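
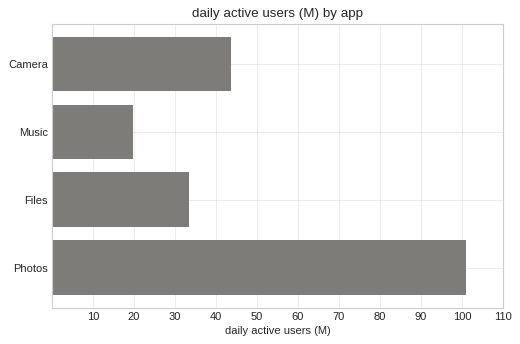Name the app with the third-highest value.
Top 4: Photos ≈ 100, Camera ≈ 40, Files ≈ 30, Music ≈ 20.

Files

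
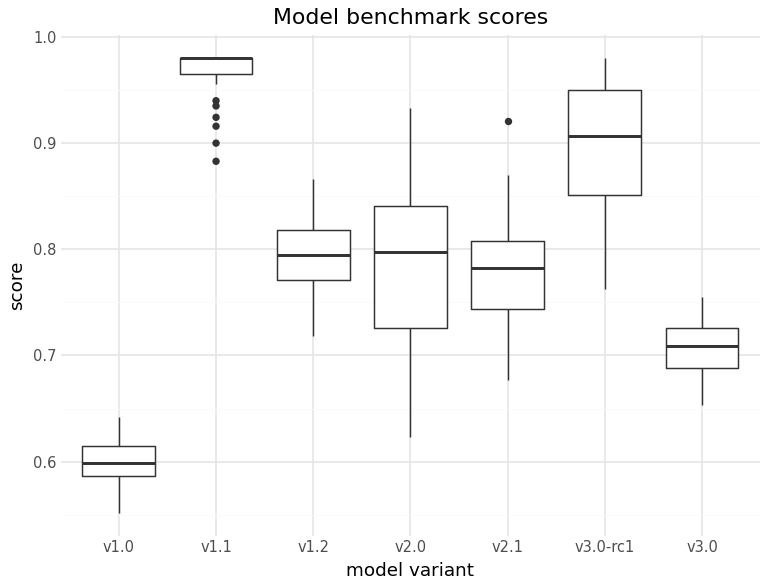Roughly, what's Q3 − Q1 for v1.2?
≈ 0.05

Q3 ≈ 0.80, Q1 ≈ 0.75; IQR ≈ 0.05.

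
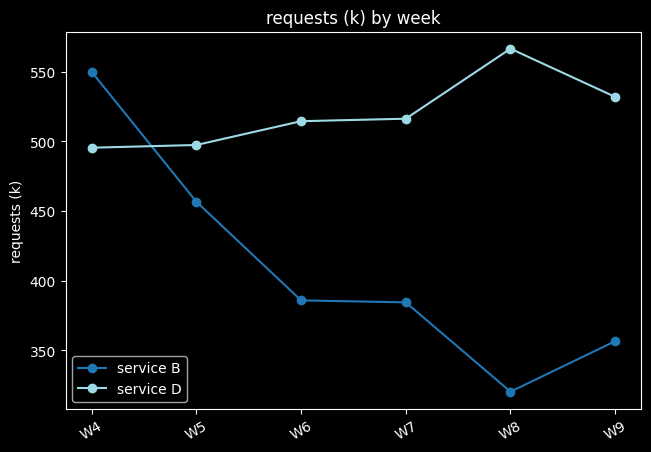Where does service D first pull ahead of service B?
W5

W4: service D ≈ 500 vs service B ≈ 550 (not yet); W5: service D ≈ 500 vs service B ≈ 450 (first crossover).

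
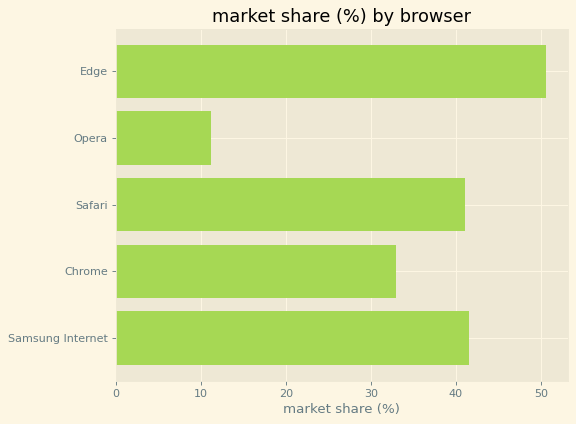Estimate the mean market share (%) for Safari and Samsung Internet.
≈ 40

(40 + 40) / 2 ≈ 40.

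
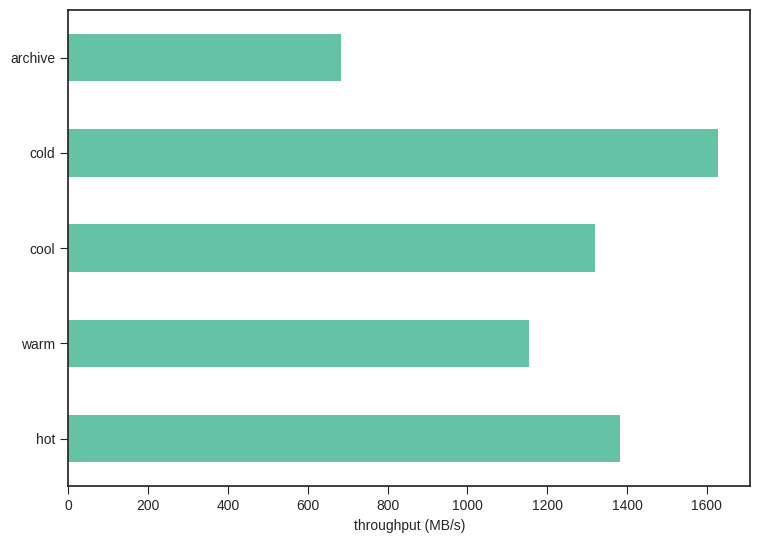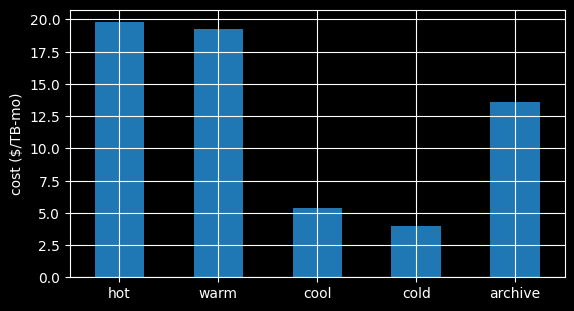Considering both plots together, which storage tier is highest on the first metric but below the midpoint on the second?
Chart 2 median cost ($/TB-mo) ≈ 14; below-median storage tiers: cool, cold. Among those, cold has the highest throughput (MB/s) (≈ 1600).

cold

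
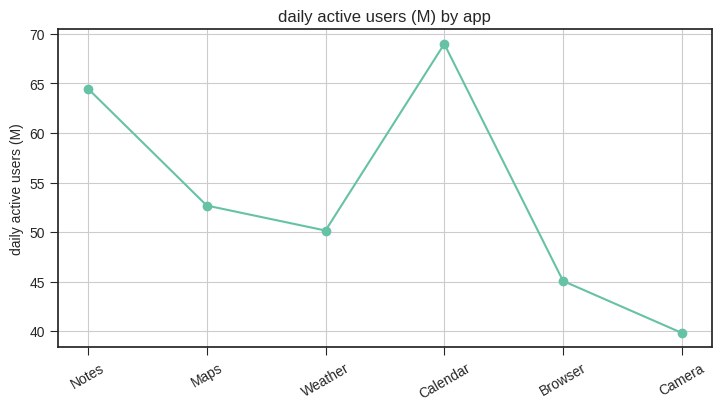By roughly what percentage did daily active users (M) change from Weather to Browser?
≈ -10%

Weather ≈ 50, Browser ≈ 45; (45 − 50) / 50 ≈ -10%.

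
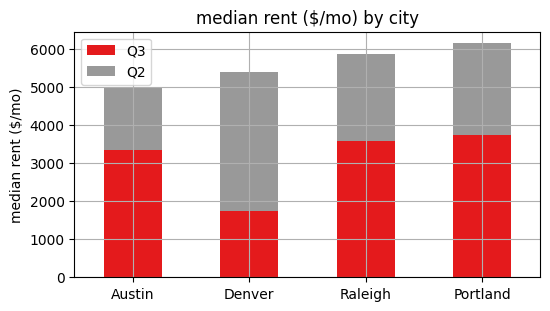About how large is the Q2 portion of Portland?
≈ 2000

Q2 top ≈ 6000, bottom ≈ 4000; segment ≈ 2000.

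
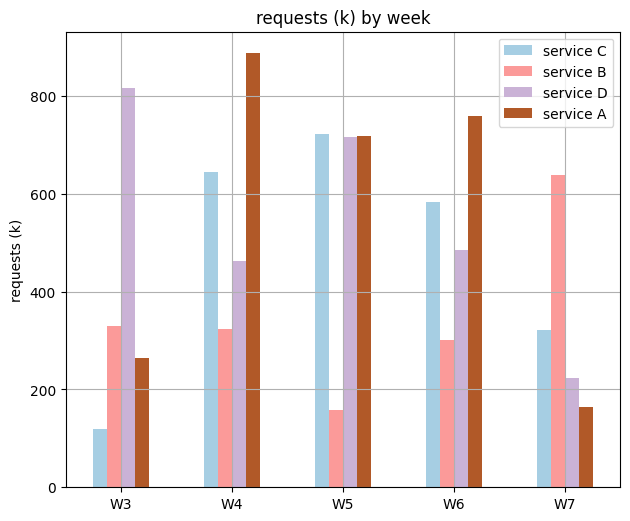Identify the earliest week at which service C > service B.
W4

W3: service C ≈ 100 vs service B ≈ 300 (not yet); W4: service C ≈ 600 vs service B ≈ 300 (first crossover).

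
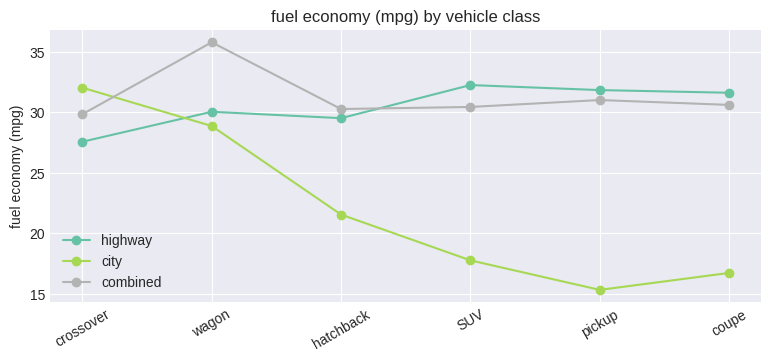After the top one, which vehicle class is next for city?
wagon

Top 3 for city: crossover ≈ 32, wagon ≈ 28, hatchback ≈ 22.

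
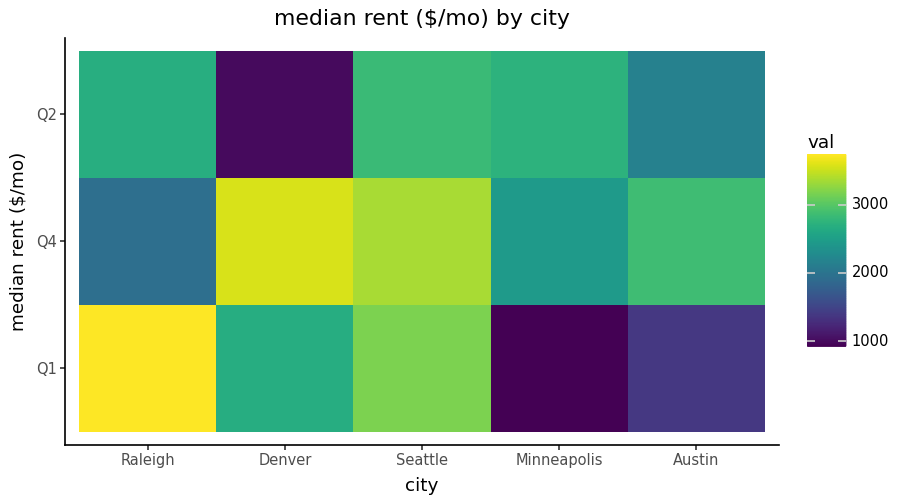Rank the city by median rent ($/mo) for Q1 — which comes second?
Seattle

Top 3 for Q1: Raleigh ≈ 3500, Seattle ≈ 3000, Denver ≈ 2500.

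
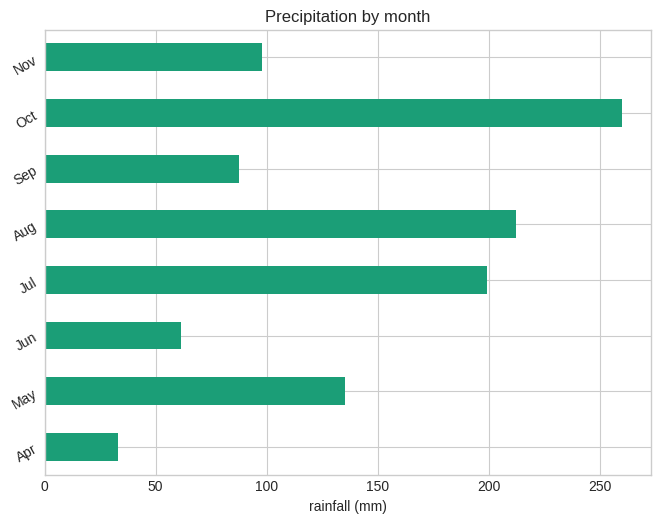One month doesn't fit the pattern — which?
Oct

Oct ≈ 250; the rest sit between ≈ 25 and ≈ 225.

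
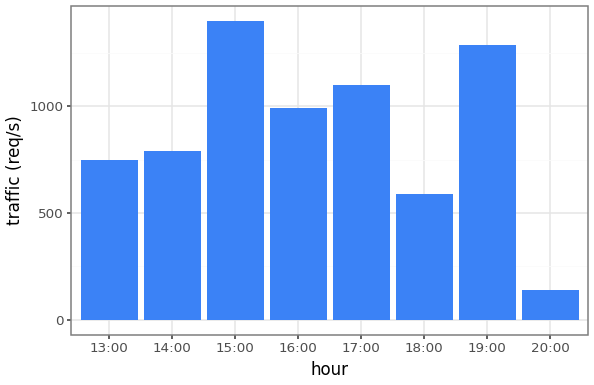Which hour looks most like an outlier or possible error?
20:00 ≈ 200; the rest sit between ≈ 600 and ≈ 1400.

20:00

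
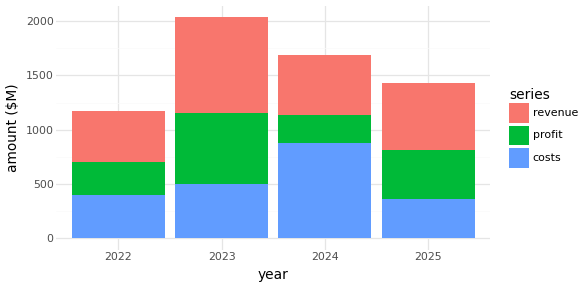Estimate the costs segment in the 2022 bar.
≈ 400

costs top ≈ 400, bottom ≈ 0; segment ≈ 400.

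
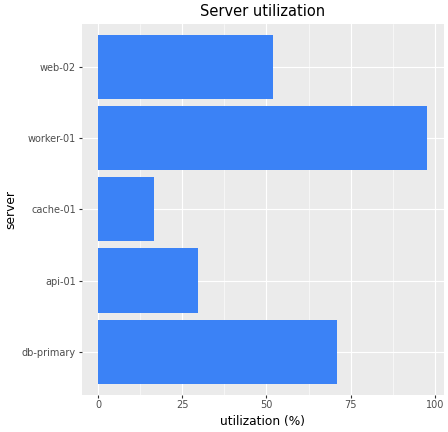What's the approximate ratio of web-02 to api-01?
web-02 ≈ 50, api-01 ≈ 30; 50/30 ≈ 1.67.

≈ 1.67×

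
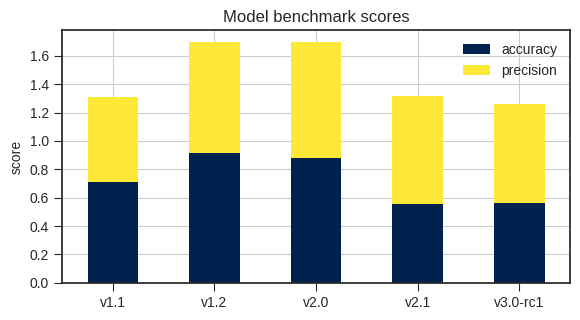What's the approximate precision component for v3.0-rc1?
≈ 0.6

precision top ≈ 1.2, bottom ≈ 0.6; segment ≈ 0.6.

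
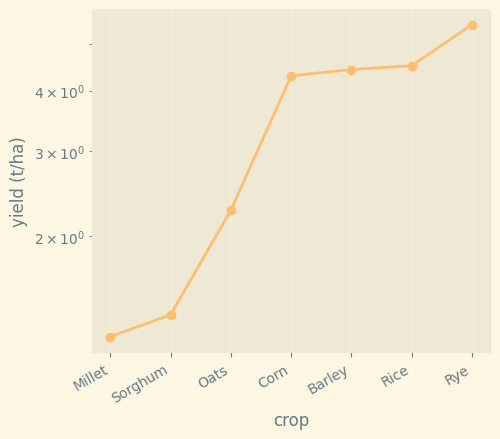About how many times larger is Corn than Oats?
Corn ≈ 4.5, Oats ≈ 2.5; 4.5/2.5 ≈ 1.8.

≈ 1.8×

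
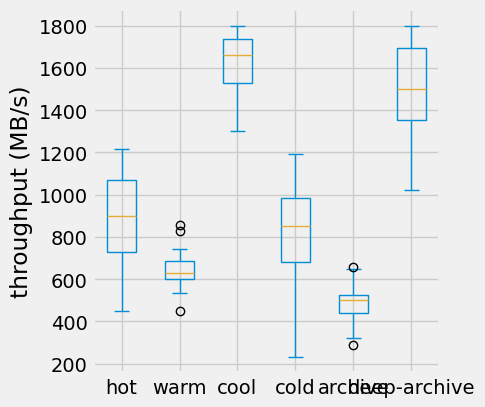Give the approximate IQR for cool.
Q3 ≈ 1700, Q1 ≈ 1500; IQR ≈ 200.

≈ 200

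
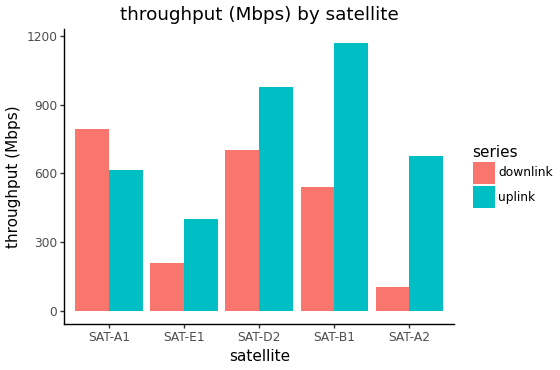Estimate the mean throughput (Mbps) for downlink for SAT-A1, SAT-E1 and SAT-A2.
≈ 367

(800 + 200 + 100) / 3 ≈ 367.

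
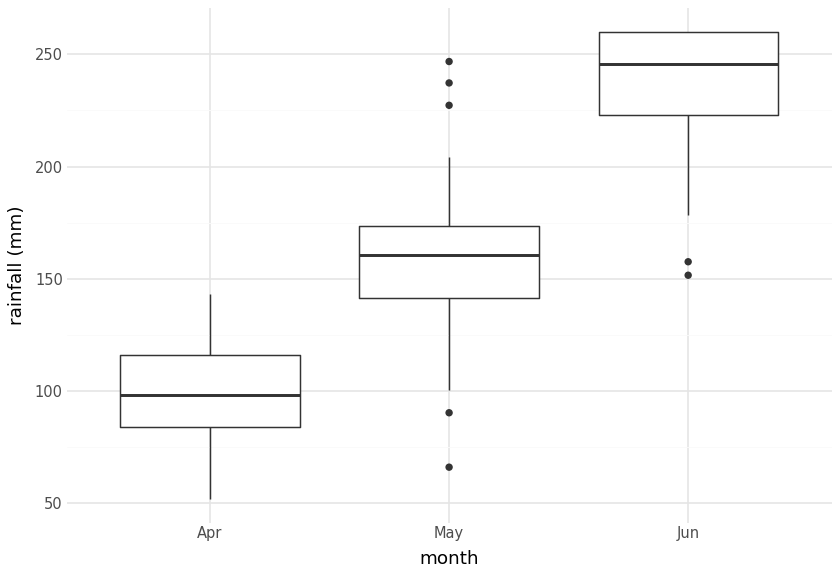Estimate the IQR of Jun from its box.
≈ 40

Q3 ≈ 260, Q1 ≈ 220; IQR ≈ 40.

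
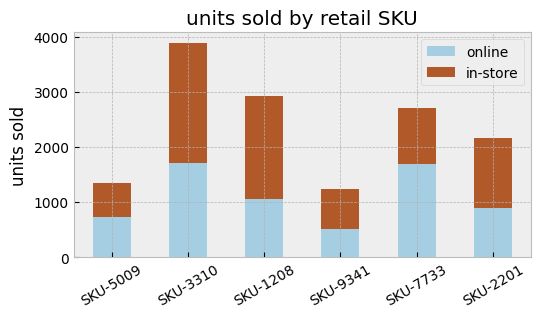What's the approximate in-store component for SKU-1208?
in-store top ≈ 3000, bottom ≈ 1000; segment ≈ 2000.

≈ 2000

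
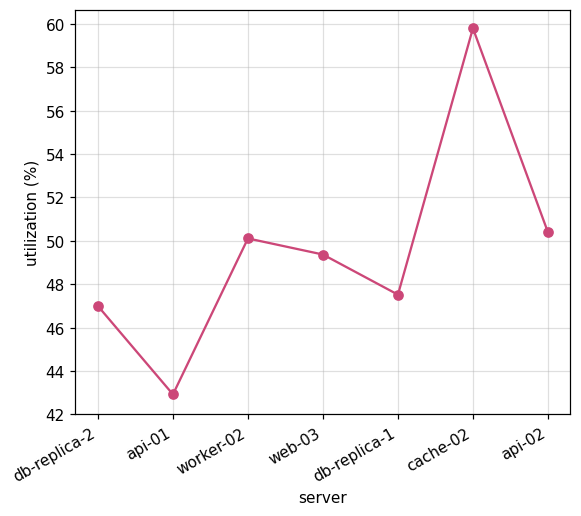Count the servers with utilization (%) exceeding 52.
1

Above 52: cache-02.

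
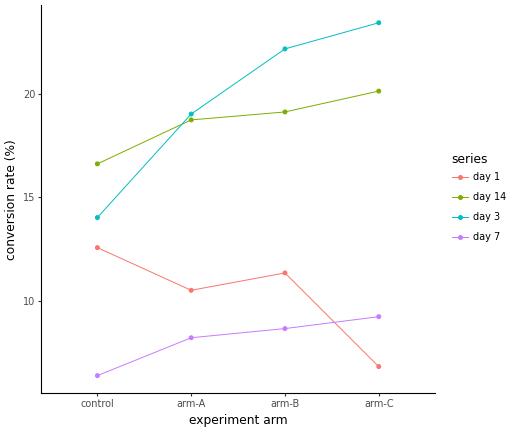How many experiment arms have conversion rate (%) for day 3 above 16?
Above 16: arm-A, arm-B, arm-C.

3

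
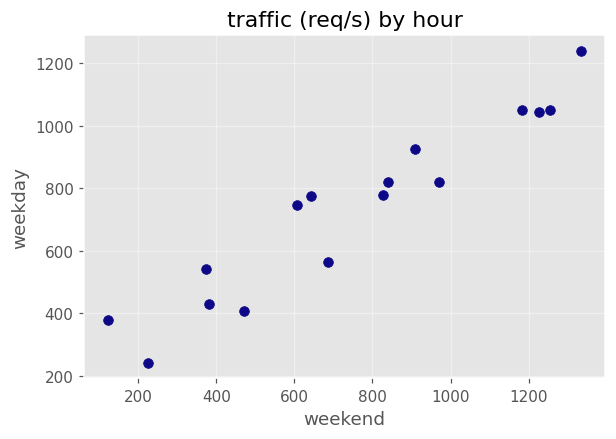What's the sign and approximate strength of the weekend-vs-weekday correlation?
Points are positively correlated; strong (|r| ≈ 1.0).

positive, strong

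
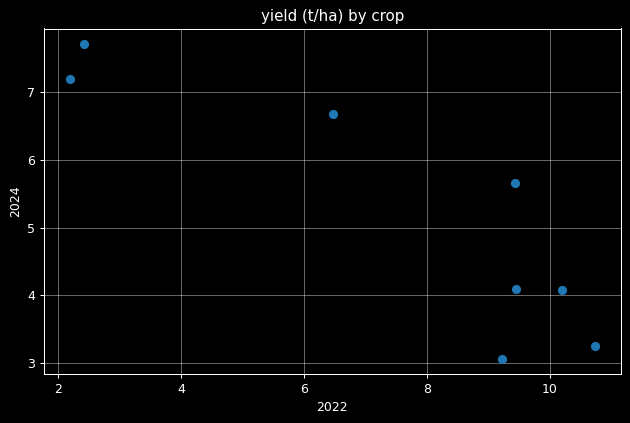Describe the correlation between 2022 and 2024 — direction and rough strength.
negative, strong

Points are negatively correlated; strong (|r| ≈ 0.9).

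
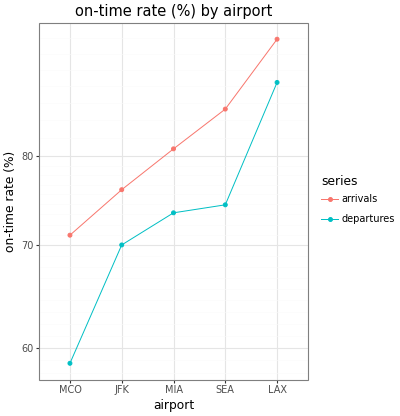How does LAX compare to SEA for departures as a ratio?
LAX ≈ 90, SEA ≈ 75; 90/75 ≈ 1.2.

≈ 1.2×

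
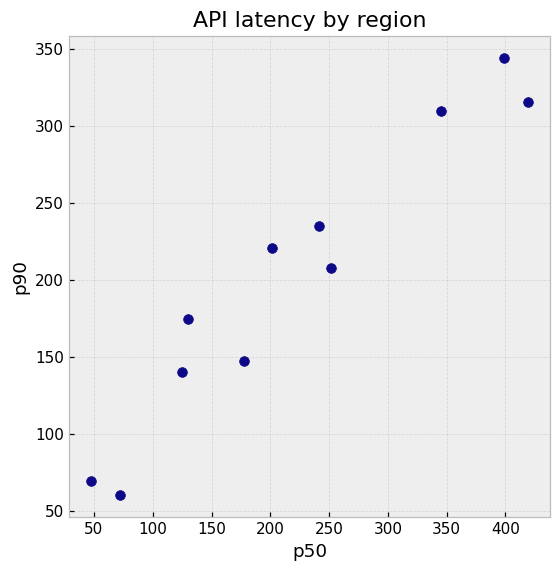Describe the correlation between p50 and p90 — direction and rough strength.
positive, strong

Points are positively correlated; strong (|r| ≈ 1.0).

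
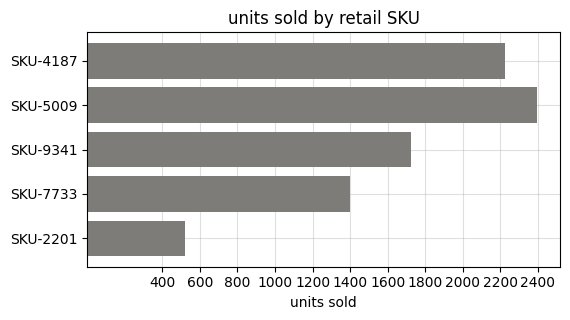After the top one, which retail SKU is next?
SKU-4187

Top 3: SKU-5009 ≈ 2400, SKU-4187 ≈ 2200, SKU-9341 ≈ 1800.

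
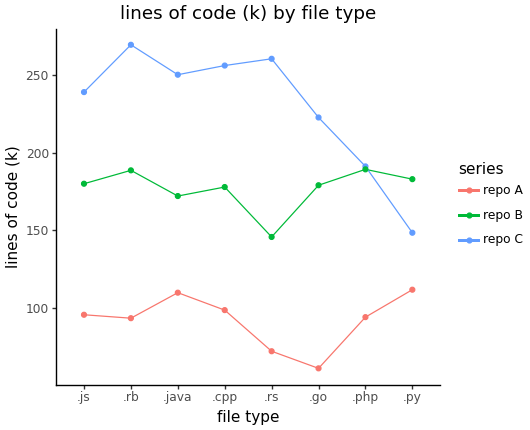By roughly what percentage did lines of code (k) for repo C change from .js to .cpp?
.js ≈ 240, .cpp ≈ 260; (260 − 240) / 240 ≈ +8.3%.

≈ +8.3%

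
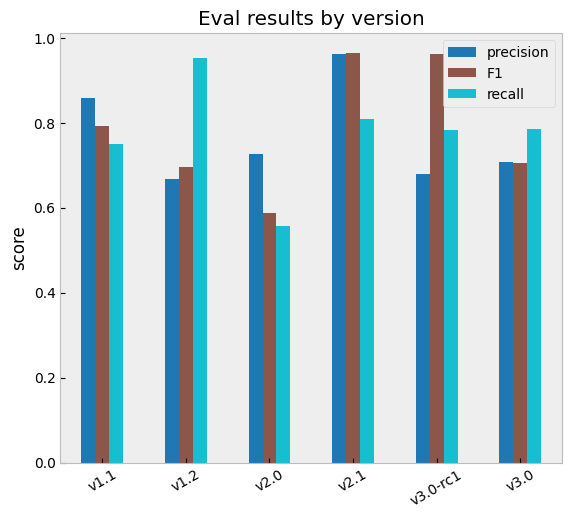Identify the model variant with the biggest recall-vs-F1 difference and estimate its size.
v1.2: recall ≈ 1.0, F1 ≈ 0.7 → gap ≈ 0.3. Next-largest (v3.0-rc1) is only ≈ 0.2.

v1.2, ≈ 0.3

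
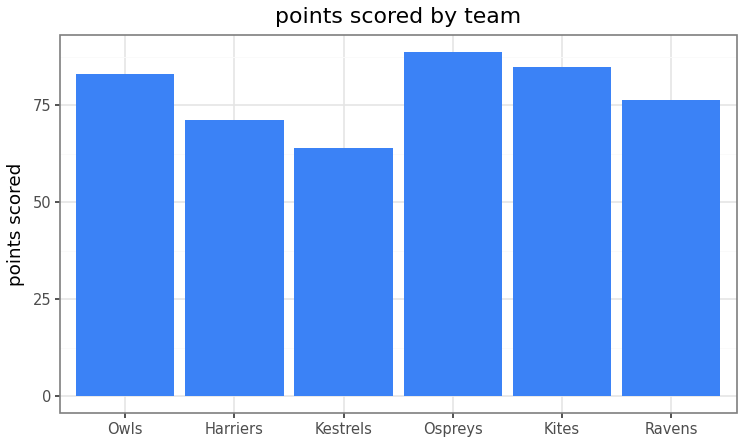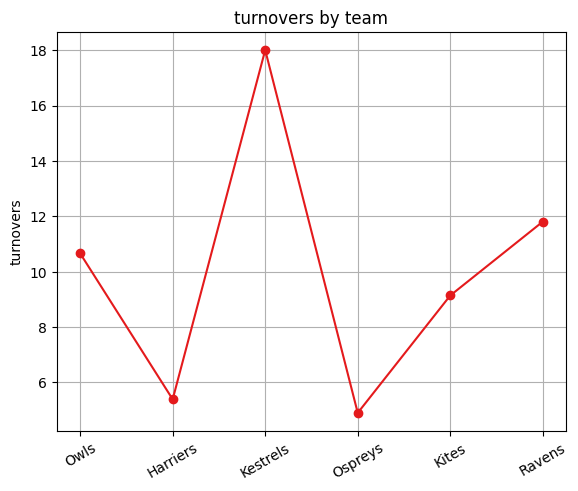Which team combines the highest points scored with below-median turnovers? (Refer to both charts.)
Chart 2 median turnovers ≈ 10; below-median teams: Harriers, Ospreys, Kites. Among those, Ospreys has the highest points scored (≈ 90).

Ospreys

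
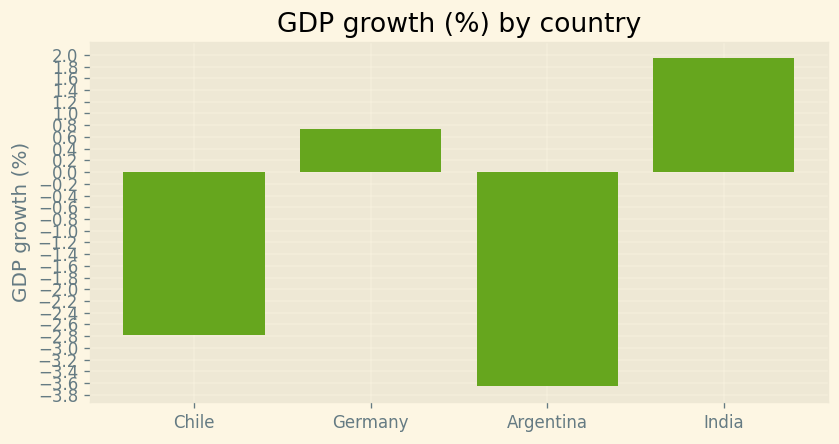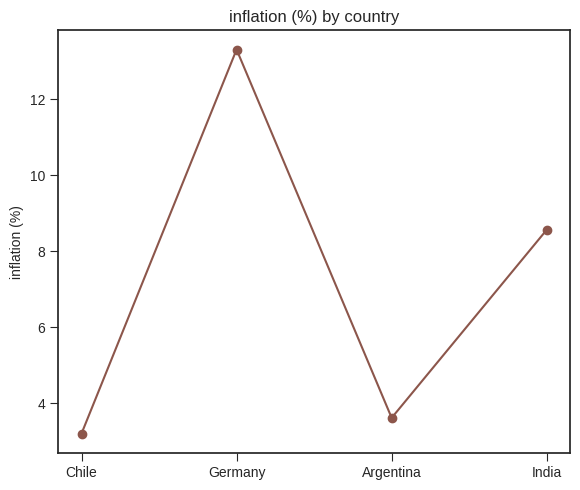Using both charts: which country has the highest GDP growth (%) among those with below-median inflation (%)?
Chart 2 median inflation (%) ≈ 6; below-median countries: Chile, Argentina. Among those, Chile has the highest GDP growth (%) (≈ -2.8).

Chile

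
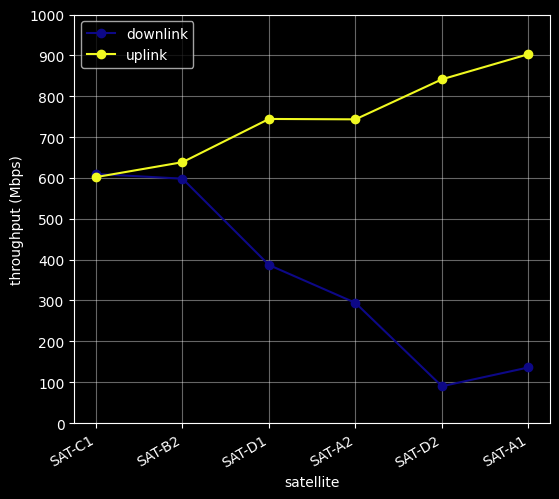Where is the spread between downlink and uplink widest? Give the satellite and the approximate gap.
SAT-A1: downlink ≈ 100, uplink ≈ 900 → gap ≈ 800. Next-largest (SAT-D2) is only ≈ 700.

SAT-A1, ≈ 800 Mbps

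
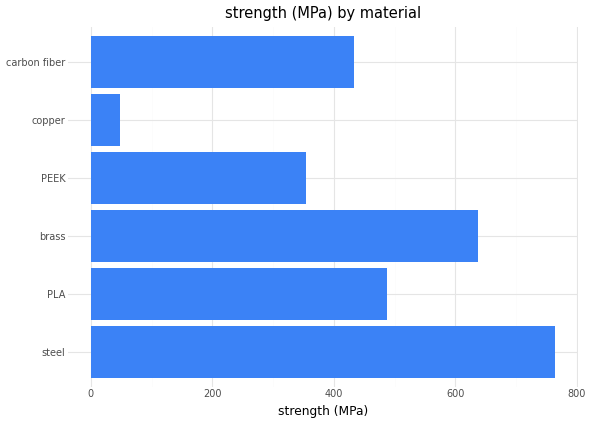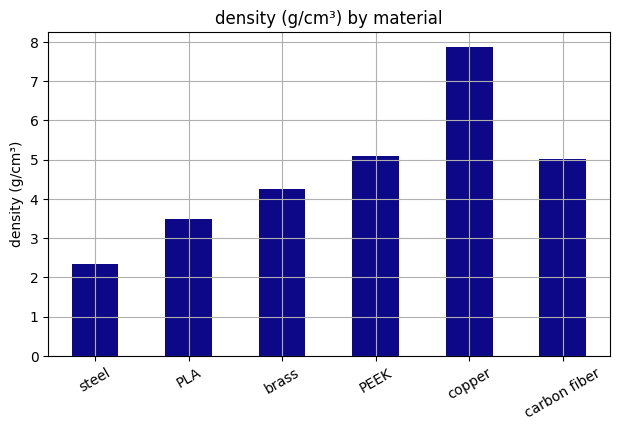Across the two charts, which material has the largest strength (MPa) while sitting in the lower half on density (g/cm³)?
steel

Chart 2 median density (g/cm³) ≈ 5; below-median materials: steel, PLA, brass. Among those, steel has the highest strength (MPa) (≈ 800).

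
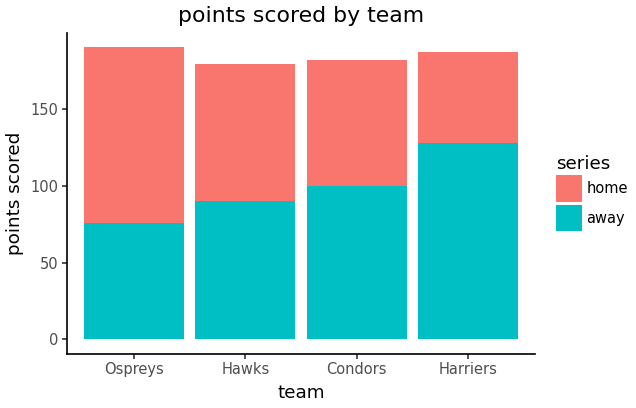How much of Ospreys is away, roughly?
away top ≈ 80, bottom ≈ 0; segment ≈ 80.

≈ 80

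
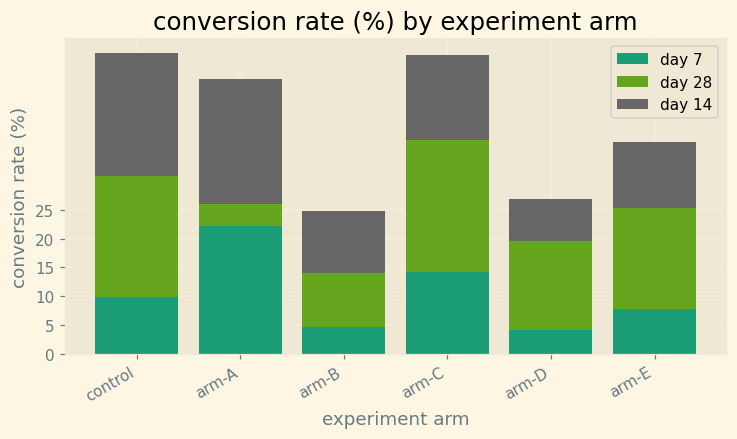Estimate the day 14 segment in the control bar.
≈ 20

day 14 top ≈ 50, bottom ≈ 30; segment ≈ 20.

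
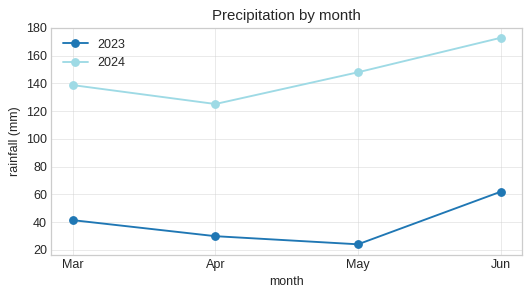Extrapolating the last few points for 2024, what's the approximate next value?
Last three: 120, 140, 180 → slope ≈ 30/step → next ≈ 210.

≈ 210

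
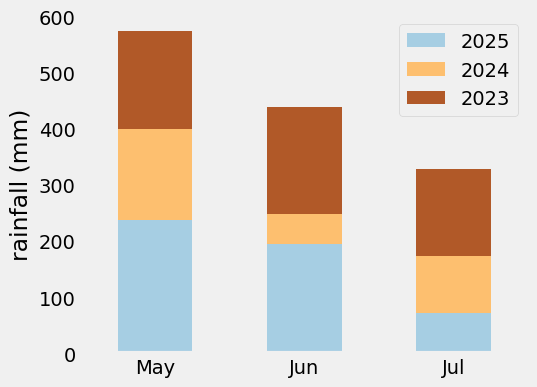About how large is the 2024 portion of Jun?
≈ 50

2024 top ≈ 250, bottom ≈ 200; segment ≈ 50.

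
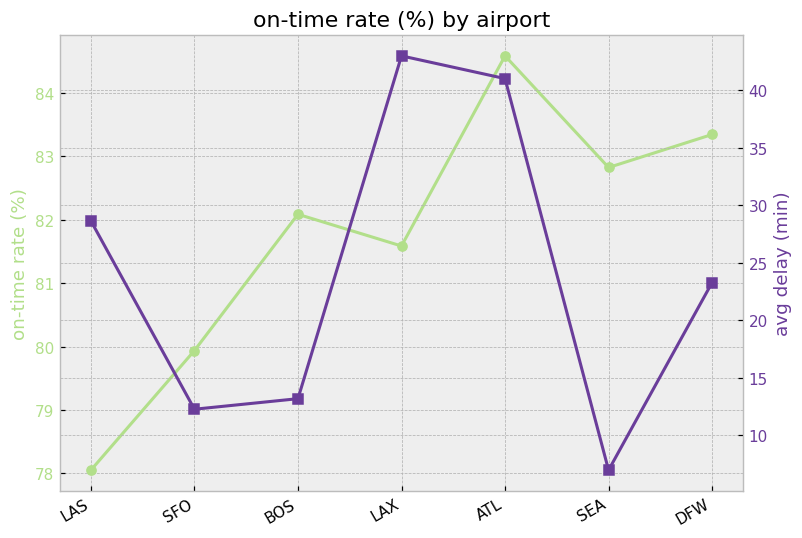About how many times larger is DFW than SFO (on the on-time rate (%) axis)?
DFW ≈ 83, SFO ≈ 80; 83/80 ≈ 1.04.

≈ 1.04×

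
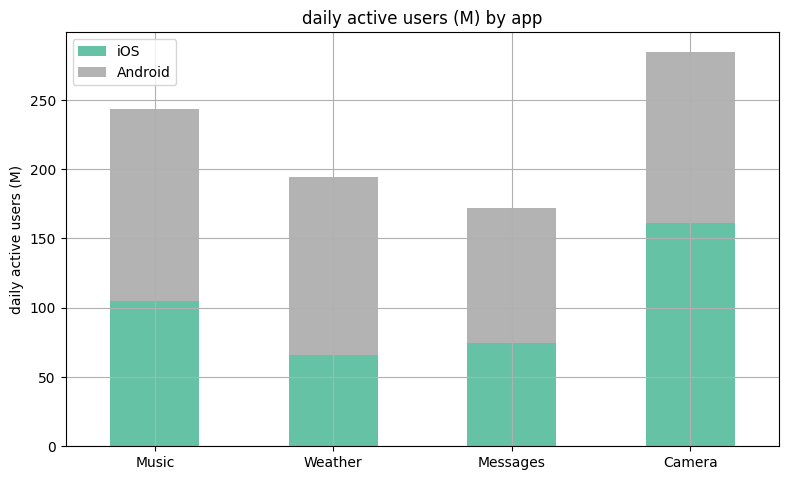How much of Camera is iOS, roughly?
iOS top ≈ 150, bottom ≈ 0; segment ≈ 150.

≈ 150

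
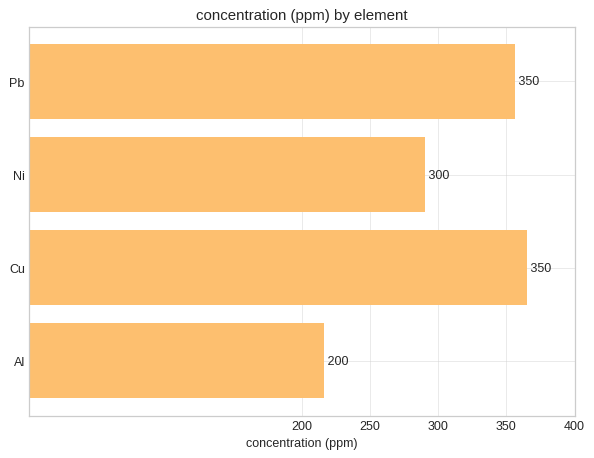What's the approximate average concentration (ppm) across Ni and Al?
(300 + 200) / 2 ≈ 250.

≈ 250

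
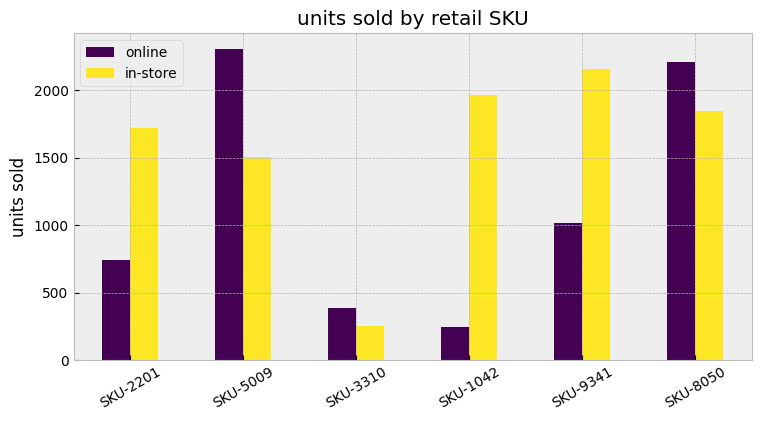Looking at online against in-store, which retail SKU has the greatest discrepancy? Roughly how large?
SKU-1042: online ≈ 200, in-store ≈ 2000 → gap ≈ 1800. Next-largest (SKU-9341) is only ≈ 1200.

SKU-1042, ≈ 1800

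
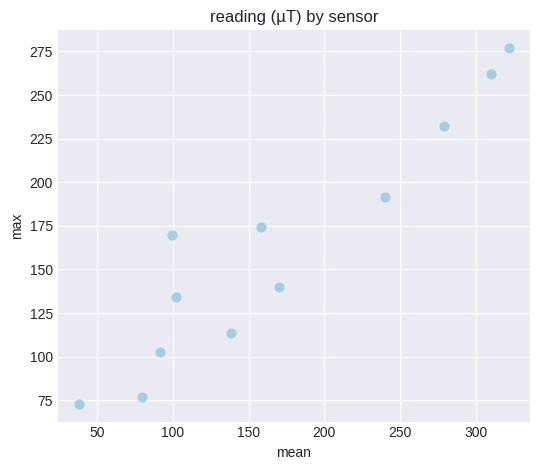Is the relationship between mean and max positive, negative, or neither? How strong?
positive, strong

Points are positively correlated; strong (|r| ≈ 0.9).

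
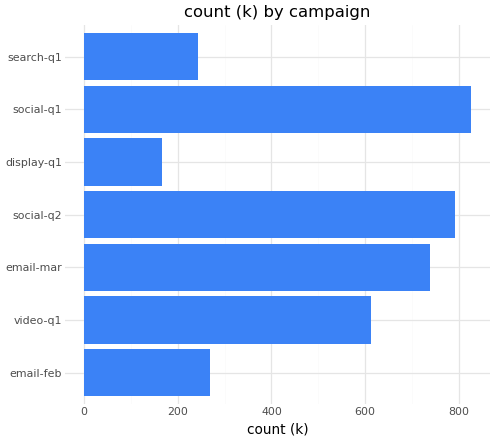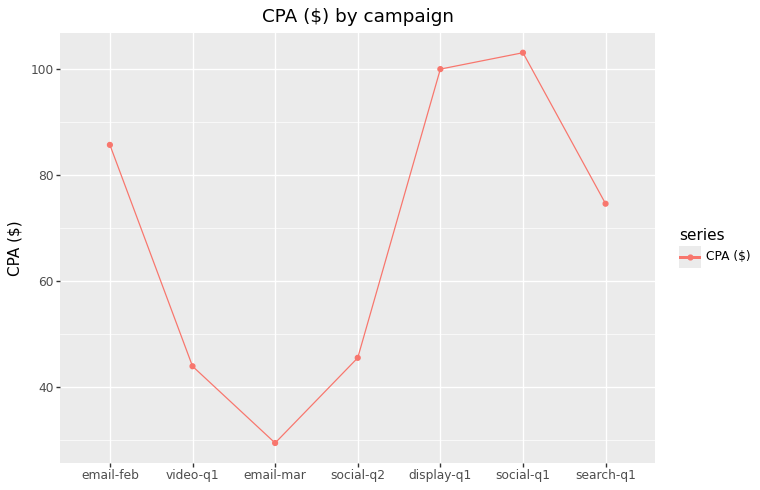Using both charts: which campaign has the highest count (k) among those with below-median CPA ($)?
social-q2

Chart 2 median CPA ($) ≈ 70; below-median campaigns: video-q1, email-mar, social-q2. Among those, social-q2 has the highest count (k) (≈ 800).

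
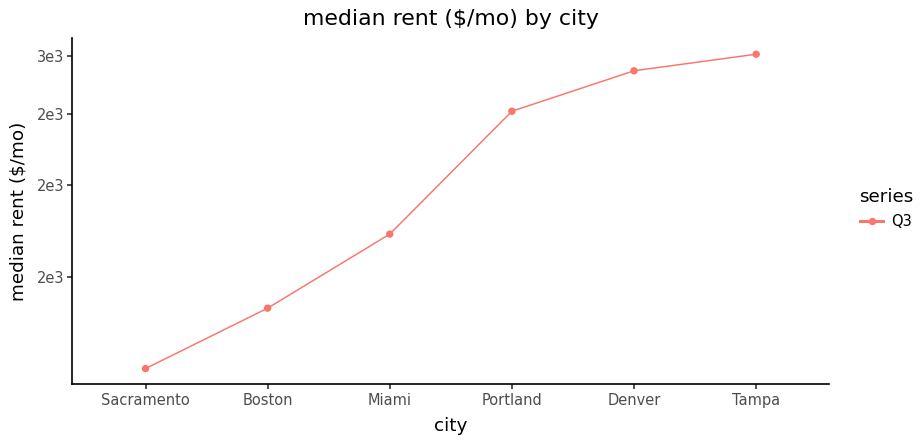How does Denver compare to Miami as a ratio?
≈ 1.56×

Denver ≈ 2800, Miami ≈ 1800; 2800/1800 ≈ 1.56.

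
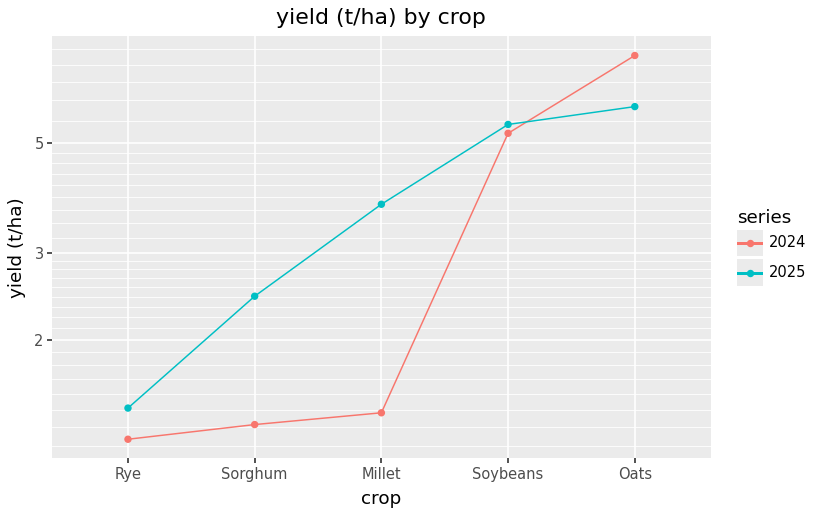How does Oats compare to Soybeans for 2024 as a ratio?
≈ 1.6×

Oats ≈ 8, Soybeans ≈ 5; 8/5 ≈ 1.6.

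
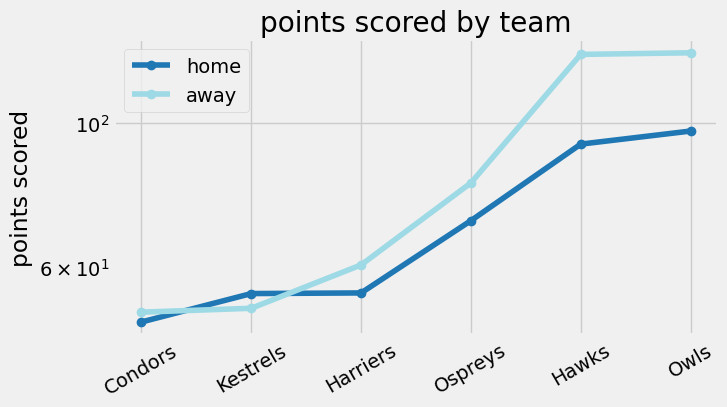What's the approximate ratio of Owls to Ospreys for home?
Owls ≈ 100, Ospreys ≈ 70; 100/70 ≈ 1.43.

≈ 1.43×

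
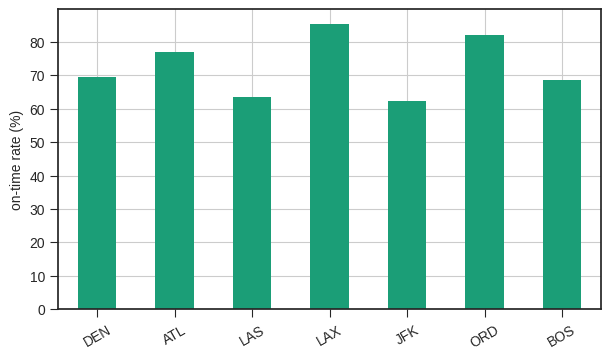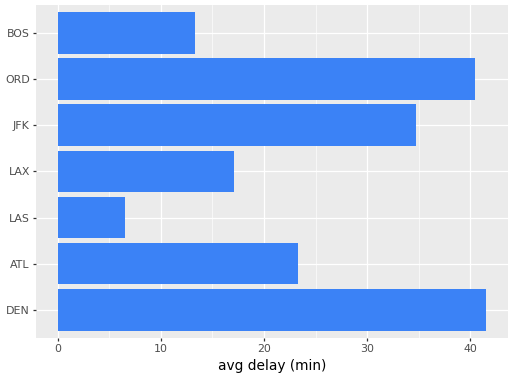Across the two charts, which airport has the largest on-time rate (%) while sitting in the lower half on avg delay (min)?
LAX

Chart 2 median avg delay (min) ≈ 25; below-median airports: LAS, LAX, BOS. Among those, LAX has the highest on-time rate (%) (≈ 90).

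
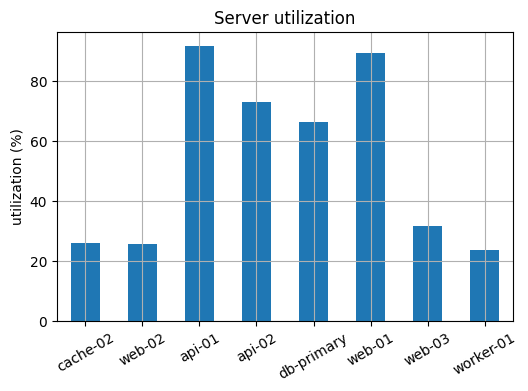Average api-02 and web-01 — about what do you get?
≈ 80

(70 + 90) / 2 ≈ 80.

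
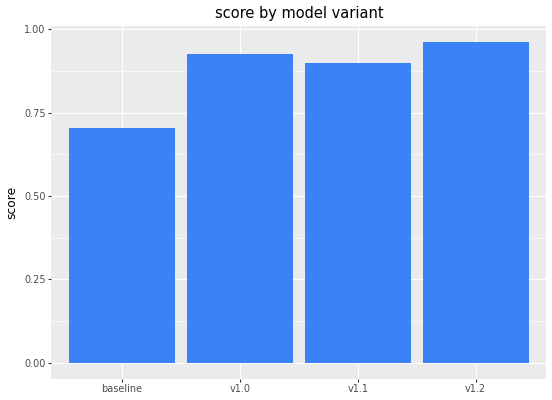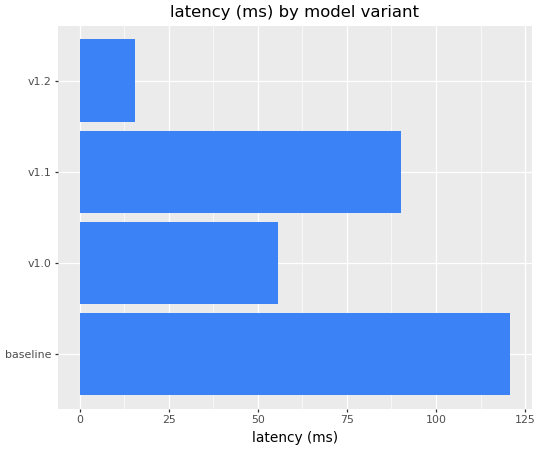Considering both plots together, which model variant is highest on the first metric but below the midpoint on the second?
v1.2

Chart 2 median latency (ms) ≈ 80; below-median model variants: v1.0, v1.2. Among those, v1.2 has the highest score (≈ 1).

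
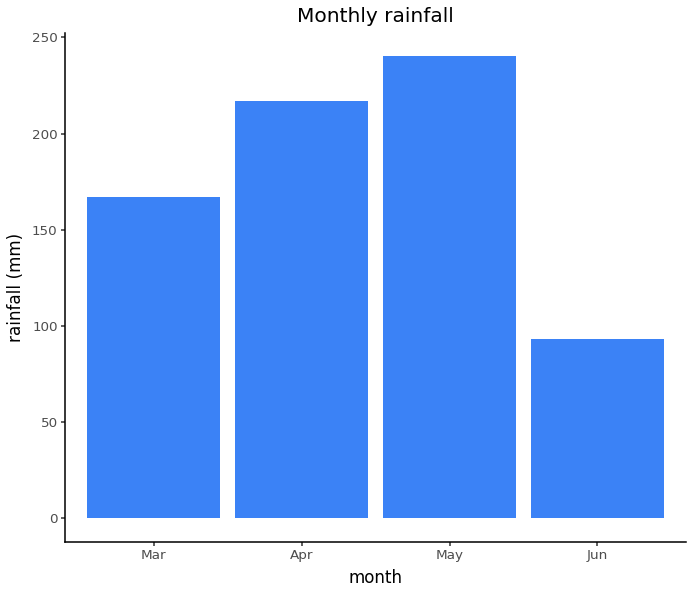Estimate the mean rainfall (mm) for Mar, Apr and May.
≈ 217

(175 + 225 + 250) / 3 ≈ 217.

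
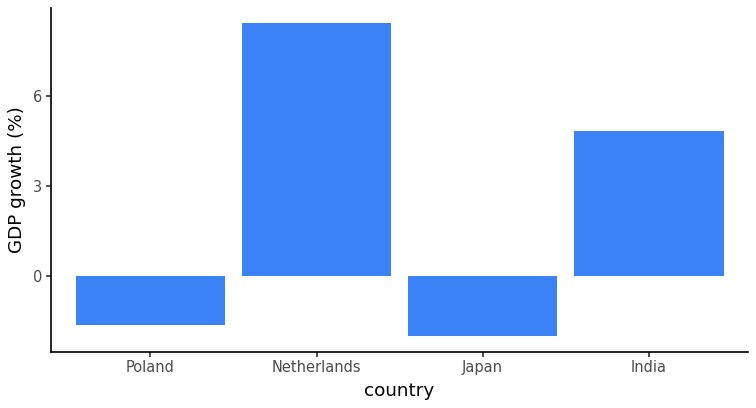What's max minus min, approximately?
≈ 10

Max Netherlands ≈ 8, min Japan ≈ -2; range ≈ 10.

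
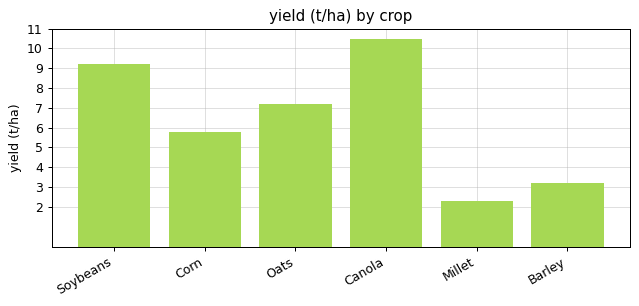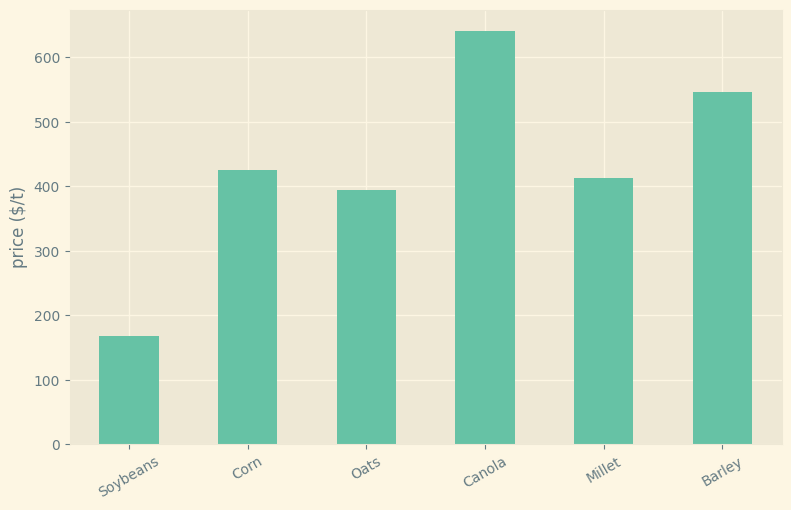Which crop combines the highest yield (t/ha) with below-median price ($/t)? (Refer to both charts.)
Soybeans

Chart 2 median price ($/t) ≈ 400; below-median crops: Soybeans, Oats, Millet. Among those, Soybeans has the highest yield (t/ha) (≈ 9).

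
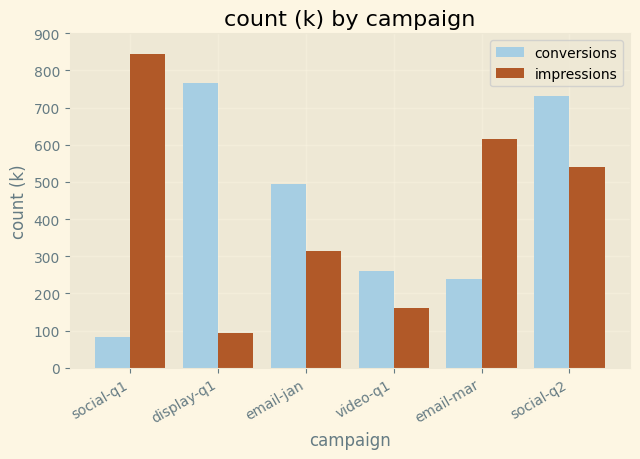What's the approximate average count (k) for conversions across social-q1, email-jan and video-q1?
≈ 300

(100 + 500 + 300) / 3 ≈ 300.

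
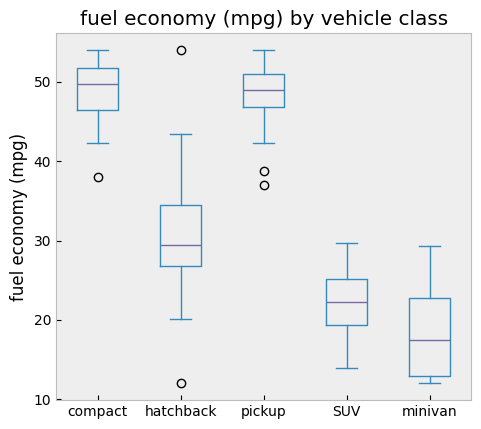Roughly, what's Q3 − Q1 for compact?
≈ 5

Q3 ≈ 50, Q1 ≈ 45; IQR ≈ 5.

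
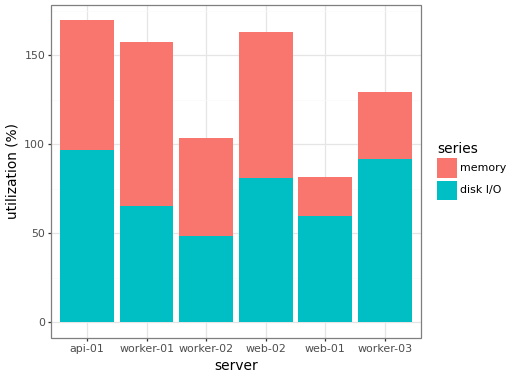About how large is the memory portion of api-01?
≈ 60

memory top ≈ 160, bottom ≈ 100; segment ≈ 60.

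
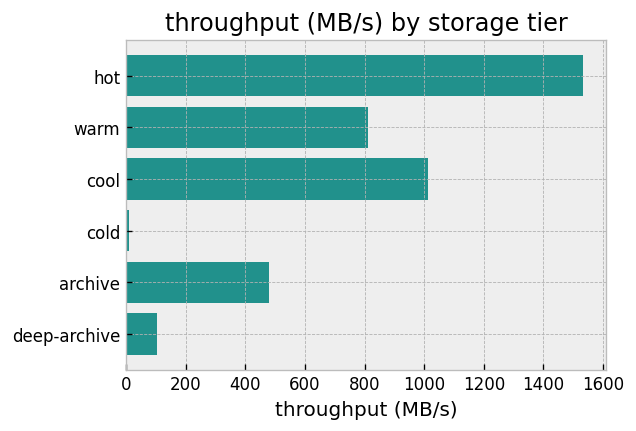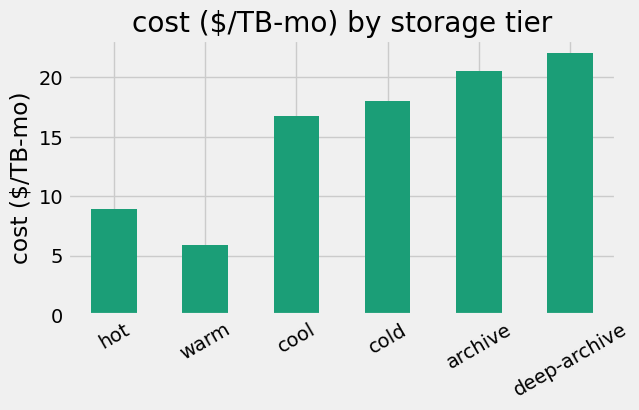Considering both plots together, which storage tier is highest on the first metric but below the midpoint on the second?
Chart 2 median cost ($/TB-mo) ≈ 15; below-median storage tiers: hot, warm, cool. Among those, hot has the highest throughput (MB/s) (≈ 1600).

hot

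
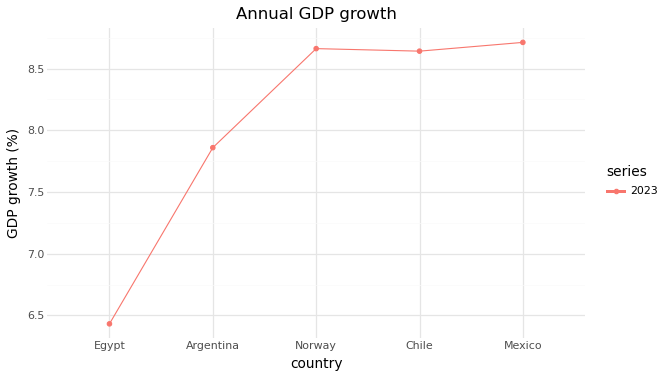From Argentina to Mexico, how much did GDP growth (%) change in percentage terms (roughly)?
Argentina ≈ 7.8, Mexico ≈ 8.8; (8.8 − 7.8) / 7.8 ≈ +12.8%.

≈ +12.8%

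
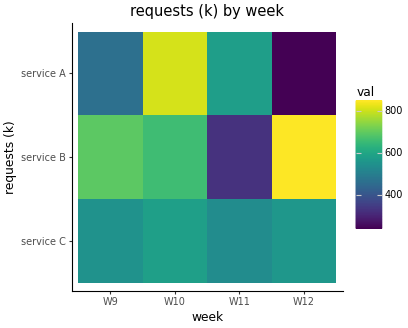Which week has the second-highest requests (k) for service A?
Top 3 for service A: W10 ≈ 800, W11 ≈ 600, W9 ≈ 500.

W11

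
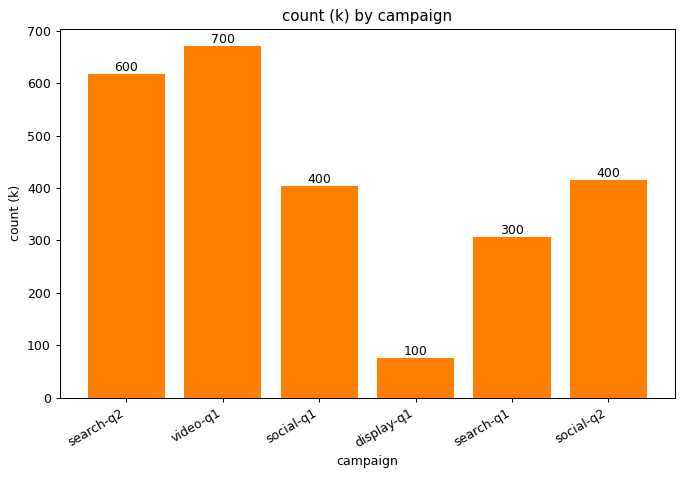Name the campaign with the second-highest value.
Top 3: video-q1 ≈ 700, search-q2 ≈ 600, social-q2 ≈ 400.

search-q2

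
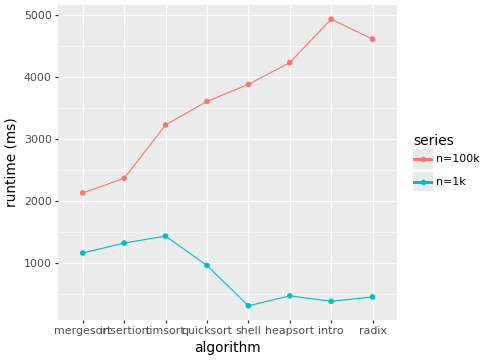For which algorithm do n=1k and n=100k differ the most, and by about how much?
intro, ≈ 4500 ms

intro: n=1k ≈ 500, n=100k ≈ 5000 → gap ≈ 4500. Next-largest (radix) is only ≈ 4000.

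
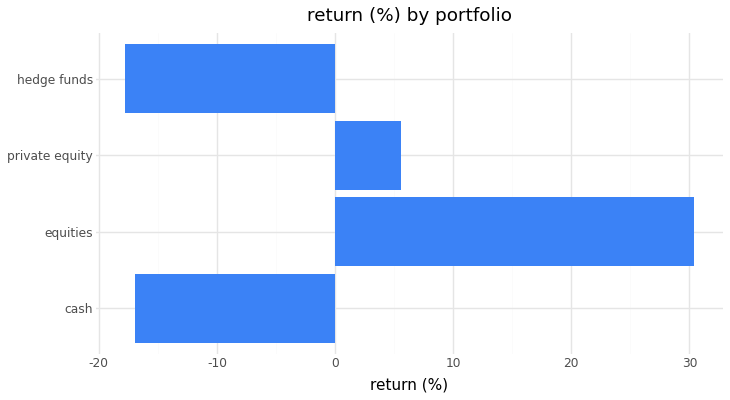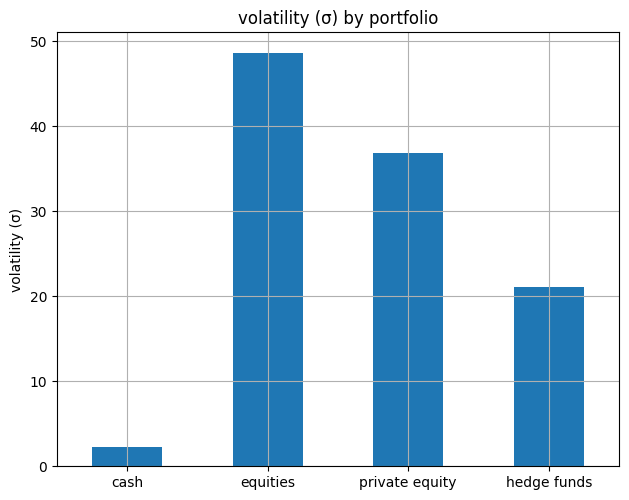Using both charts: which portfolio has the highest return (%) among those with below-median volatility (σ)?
cash

Chart 2 median volatility (σ) ≈ 30; below-median portfolios: cash, hedge funds. Among those, cash has the highest return (%) (≈ -15).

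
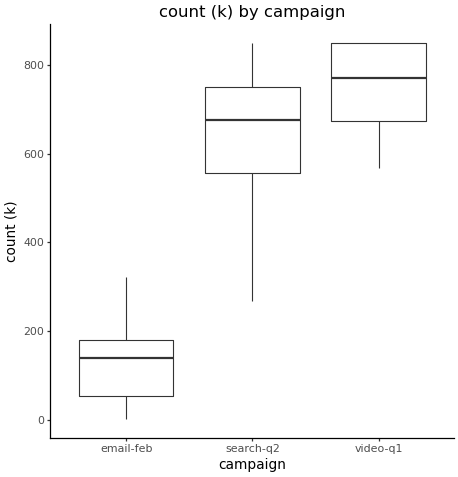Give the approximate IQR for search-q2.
≈ 200

Q3 ≈ 800, Q1 ≈ 600; IQR ≈ 200.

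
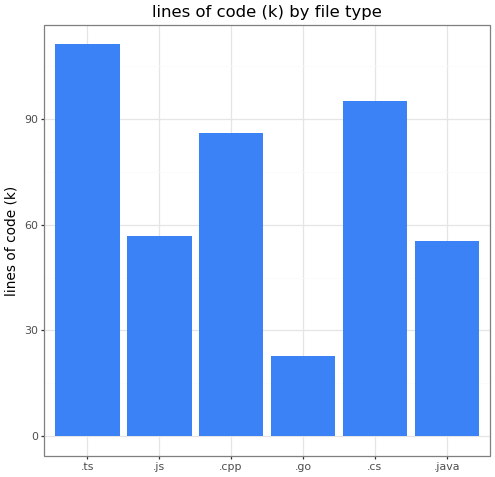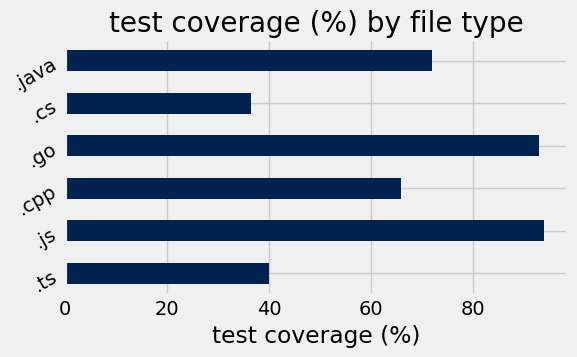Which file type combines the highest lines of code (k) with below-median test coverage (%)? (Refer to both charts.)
Chart 2 median test coverage (%) ≈ 70; below-median file types: .ts, .cpp, .cs. Among those, .ts has the highest lines of code (k) (≈ 120).

.ts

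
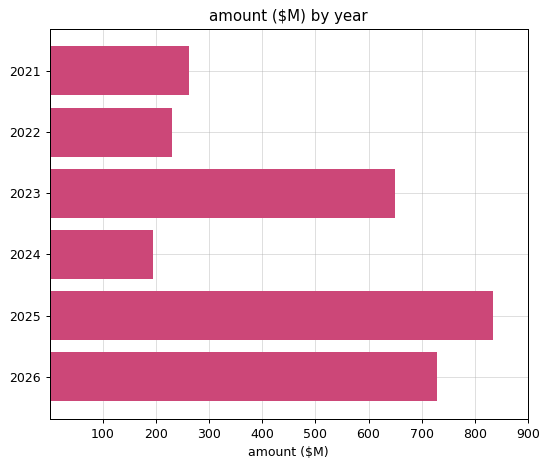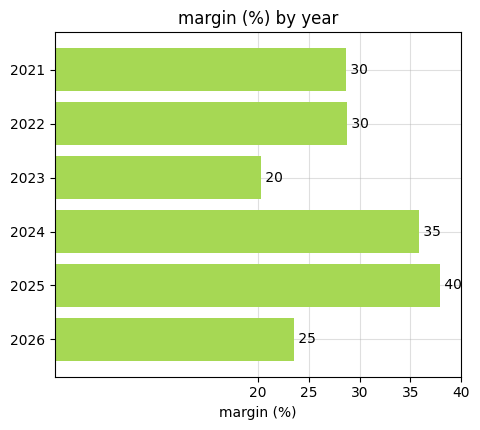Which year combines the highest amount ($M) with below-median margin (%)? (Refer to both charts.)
2026

Chart 2 median margin (%) ≈ 30; below-median years: 2021, 2023, 2026. Among those, 2026 has the highest amount ($M) (≈ 700).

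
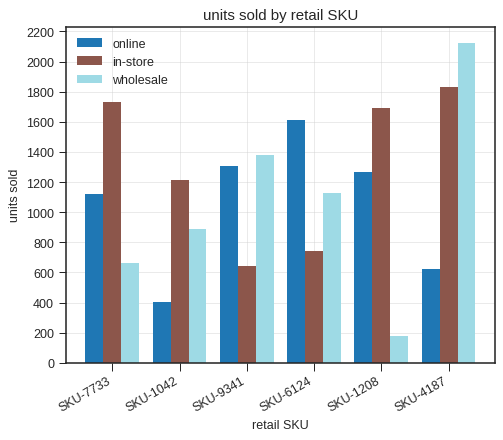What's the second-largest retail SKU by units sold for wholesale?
Top 3 for wholesale: SKU-4187 ≈ 2200, SKU-9341 ≈ 1400, SKU-6124 ≈ 1200.

SKU-9341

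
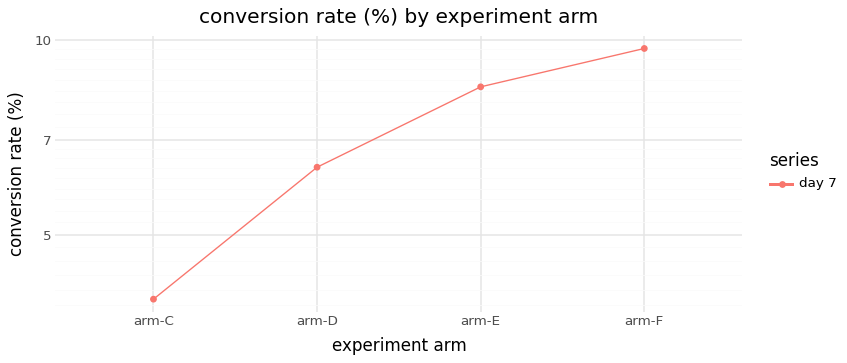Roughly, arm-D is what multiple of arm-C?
arm-D ≈ 6.5, arm-C ≈ 4.0; 6.5/4.0 ≈ 1.62.

≈ 1.62×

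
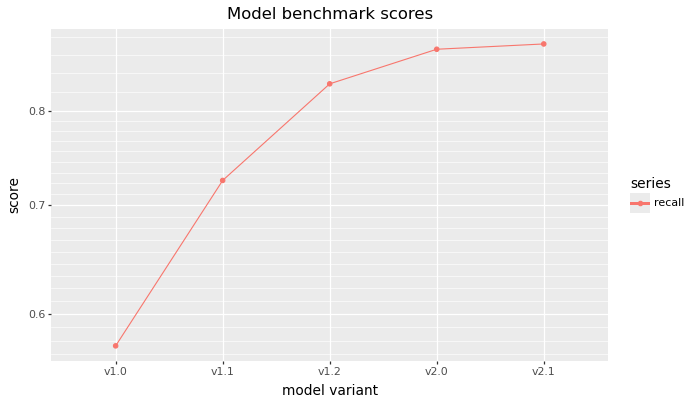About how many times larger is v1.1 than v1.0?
v1.1 ≈ 0.75, v1.0 ≈ 0.55; 0.75/0.55 ≈ 1.36.

≈ 1.36×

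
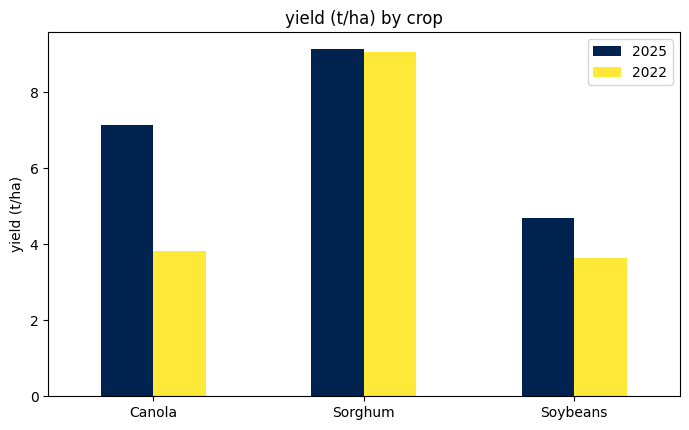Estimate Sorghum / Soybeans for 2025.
≈ 1.8×

Sorghum ≈ 9, Soybeans ≈ 5; 9/5 ≈ 1.8.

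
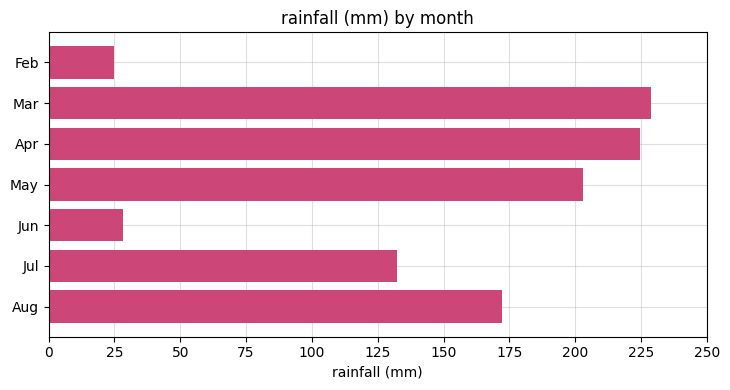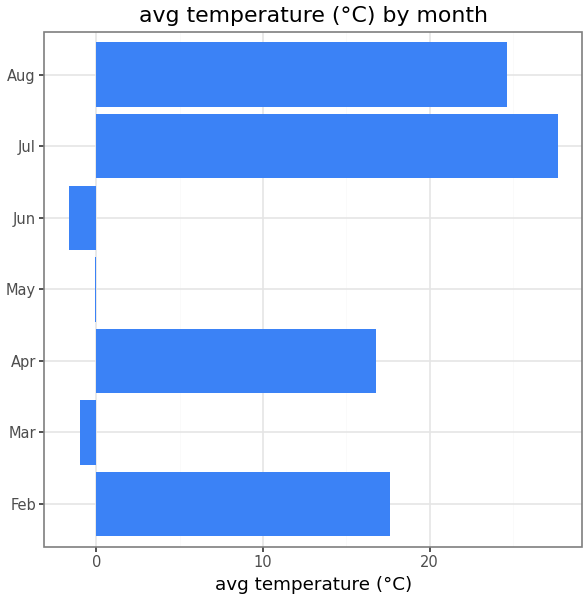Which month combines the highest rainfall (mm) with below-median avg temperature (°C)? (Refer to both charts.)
Mar

Chart 2 median avg temperature (°C) ≈ 15; below-median months: Mar, May, Jun. Among those, Mar has the highest rainfall (mm) (≈ 225).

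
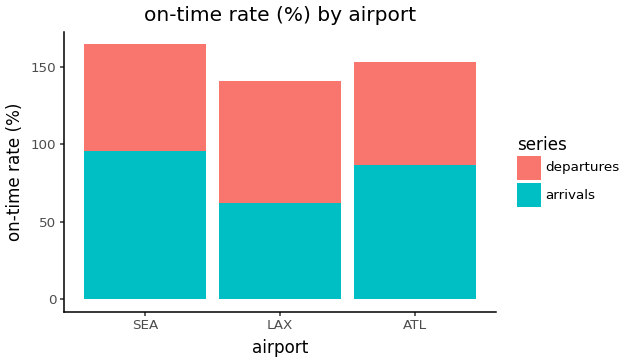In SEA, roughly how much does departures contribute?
≈ 60

departures top ≈ 160, bottom ≈ 100; segment ≈ 60.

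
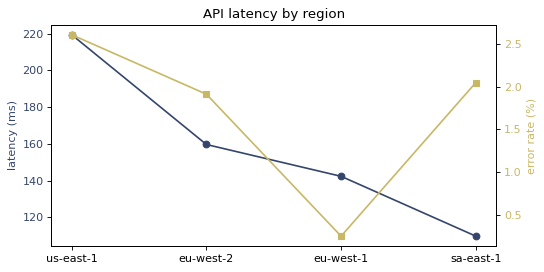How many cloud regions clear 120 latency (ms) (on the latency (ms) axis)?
Above 120: us-east-1, eu-west-2, eu-west-1.

3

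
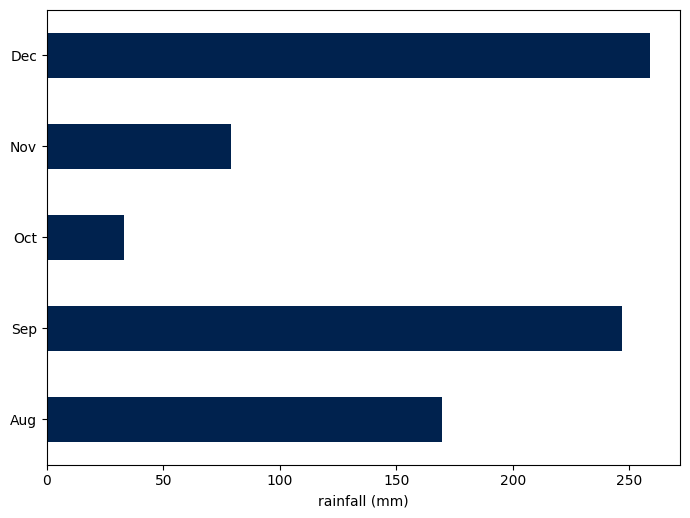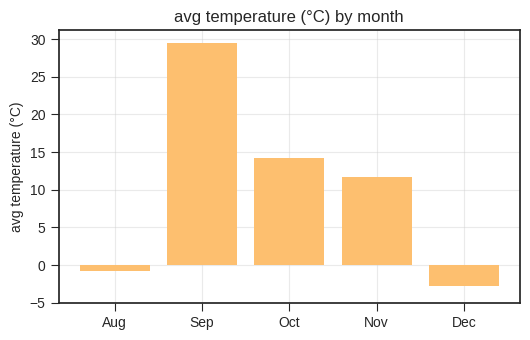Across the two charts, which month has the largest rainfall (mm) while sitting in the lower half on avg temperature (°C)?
Chart 2 median avg temperature (°C) ≈ 10; below-median months: Aug, Dec. Among those, Dec has the highest rainfall (mm) (≈ 250).

Dec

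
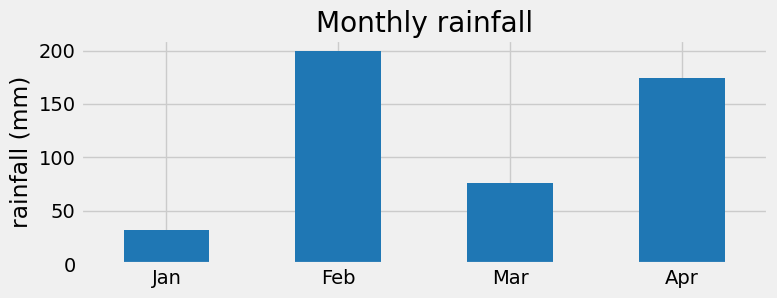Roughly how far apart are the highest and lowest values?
≈ 160

Max Feb ≈ 200, min Jan ≈ 40; range ≈ 160.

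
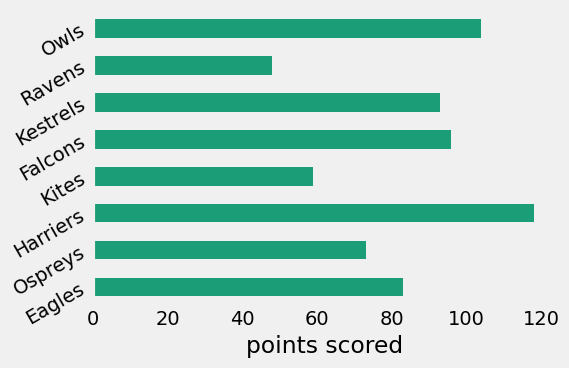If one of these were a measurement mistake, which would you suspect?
Ravens ≈ 50; the rest sit between ≈ 60 and ≈ 120.

Ravens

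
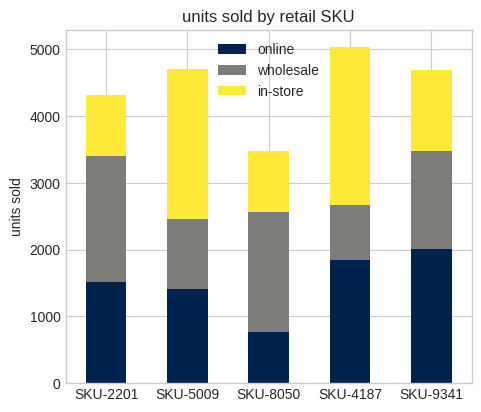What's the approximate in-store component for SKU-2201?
≈ 1000

in-store top ≈ 4500, bottom ≈ 3500; segment ≈ 1000.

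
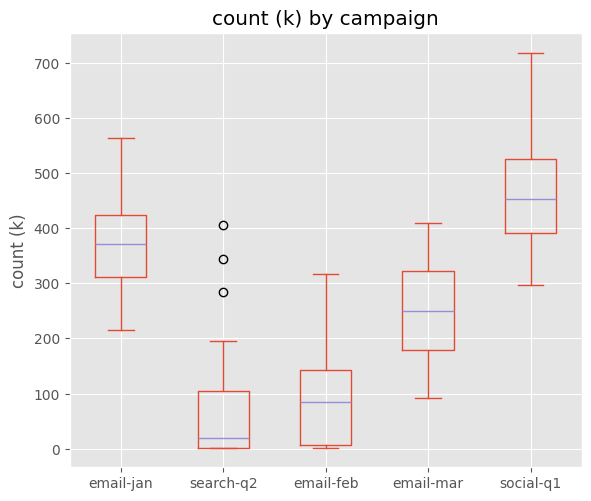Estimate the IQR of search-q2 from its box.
≈ 100

Q3 ≈ 100, Q1 ≈ 0; IQR ≈ 100.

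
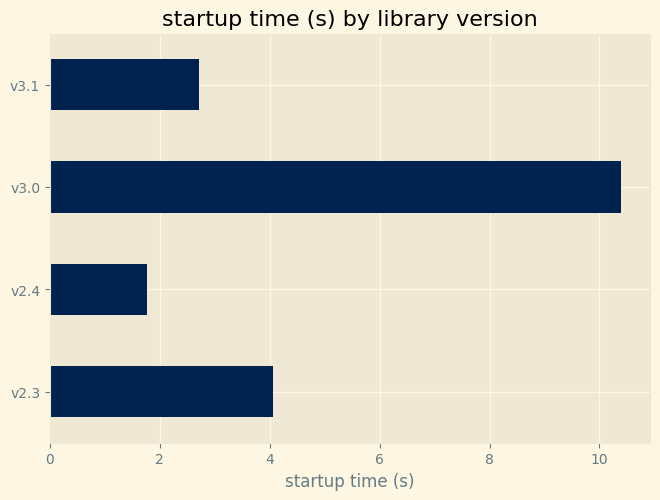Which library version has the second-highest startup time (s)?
v2.3

Top 3: v3.0 ≈ 10, v2.3 ≈ 4, v3.1 ≈ 3.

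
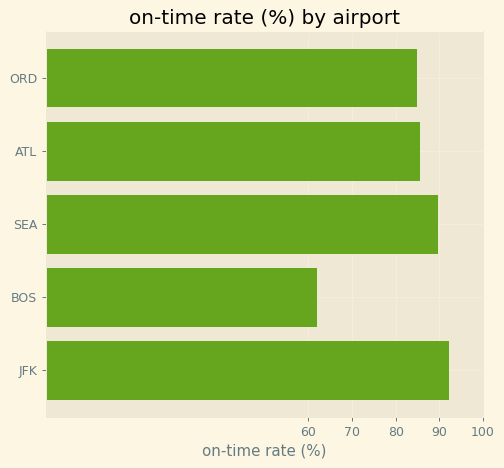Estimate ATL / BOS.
ATL ≈ 90, BOS ≈ 60; 90/60 ≈ 1.5.

≈ 1.5×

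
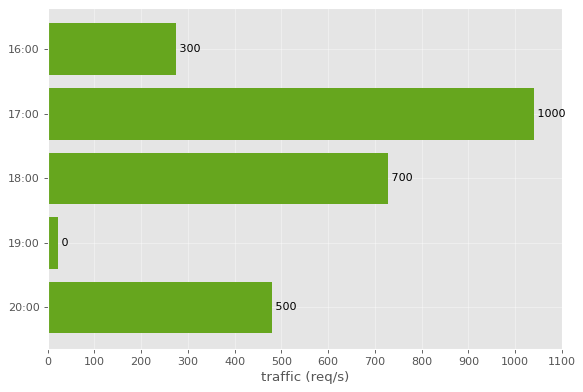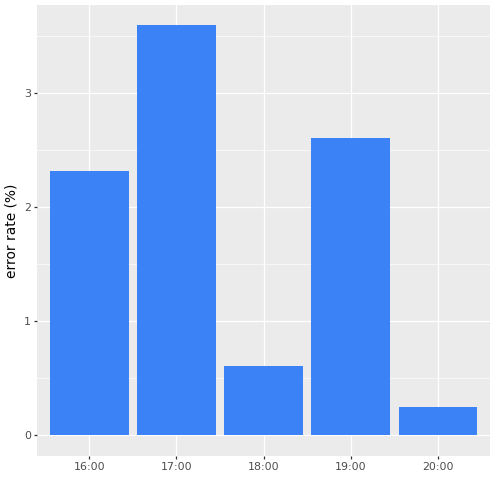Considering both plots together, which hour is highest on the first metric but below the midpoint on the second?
18:00

Chart 2 median error rate (%) ≈ 2.5; below-median hours: 18:00, 20:00. Among those, 18:00 has the highest traffic (req/s) (≈ 700).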